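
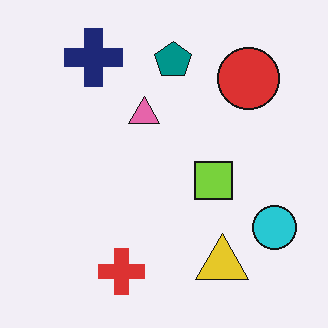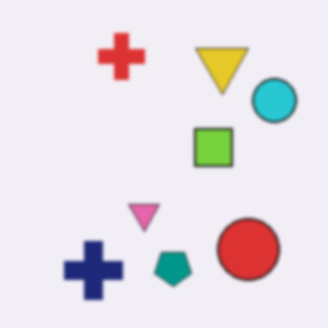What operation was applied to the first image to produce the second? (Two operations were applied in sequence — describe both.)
The second image is the first given a subtle gaussian blur, then flipped vertically (top ↔ bottom).

Shape edges and outlines are uniformly softened across the whole image. The red cross is in the bottom of the first image and the top of the second — shapes on opposite sides of the horizontal midline have swapped in a mirror flip.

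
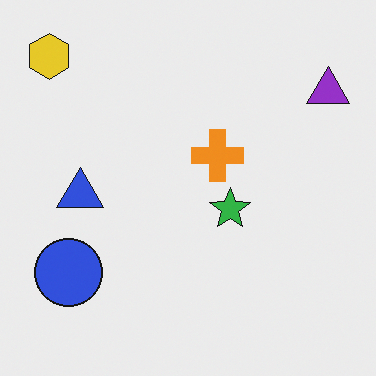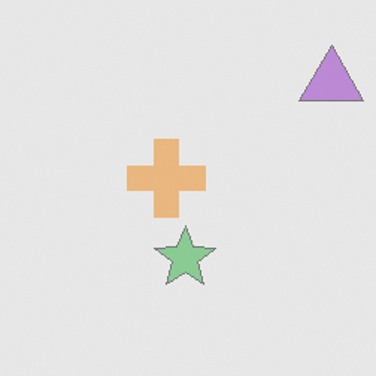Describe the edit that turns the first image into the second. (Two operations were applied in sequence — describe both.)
Washed out (contrast reduced), then cropped slightly and scaled back up.

Tones are pushed toward mid-grey across the whole image — a global contrast change. The visible shapes are larger and the field of view is narrower; shapes near the original edges may be partly or wholly outside the frame — a crop-and-rescale.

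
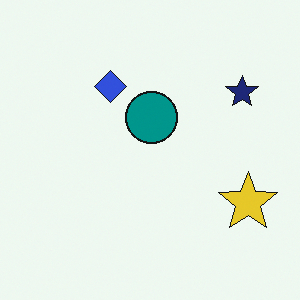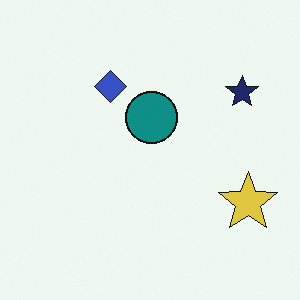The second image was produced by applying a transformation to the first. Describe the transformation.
It was slightly desaturated.

All colors are more muted and greyish — a global saturation change.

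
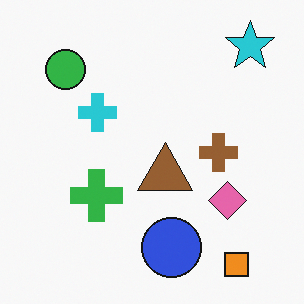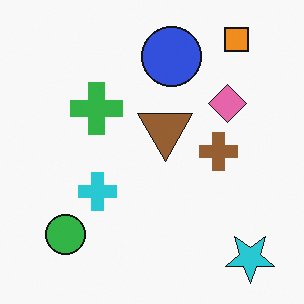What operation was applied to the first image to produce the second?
It was flipped vertically (top ↔ bottom).

The orange square is in the bottom-right of the first image and the top-right of the second — shapes on opposite sides of the horizontal midline have swapped in a mirror flip.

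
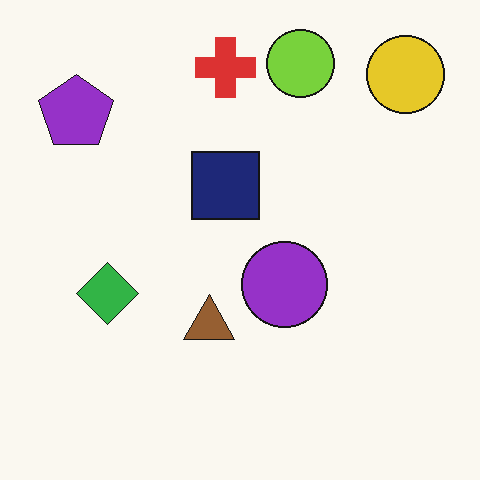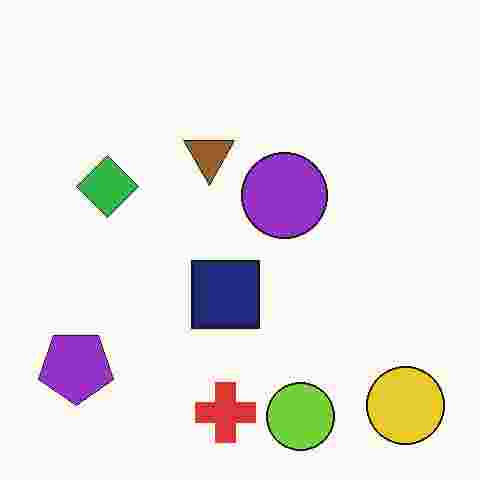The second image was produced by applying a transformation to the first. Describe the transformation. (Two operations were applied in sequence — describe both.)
The second image is the first flipped vertically (top ↔ bottom), then heavily JPEG-compressed with obvious blocking artifacts.

The lime circle is in the top of the first image and the bottom of the second — shapes on opposite sides of the horizontal midline have swapped in a mirror flip. Blocky 8×8 compression artifacts appear around shape edges and the flat background shows ringing — characteristic JPEG degradation.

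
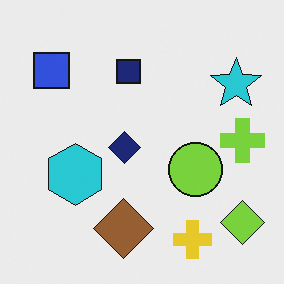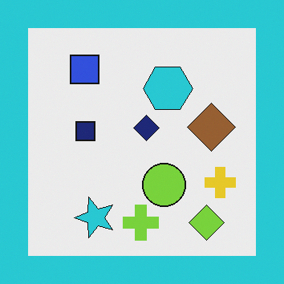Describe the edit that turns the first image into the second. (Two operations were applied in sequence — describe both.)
Transposed (reflected across the top-left ↔ bottom-right diagonal), then framed with a cyan border.

Shapes have swapped their row and column positions — what was in the top-right is now in the bottom-left — a diagonal reflection. A solid cyan frame runs around the edge of the second image, with the content slightly shrunk inside it.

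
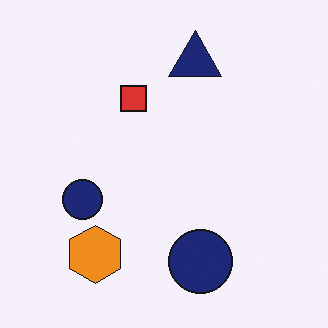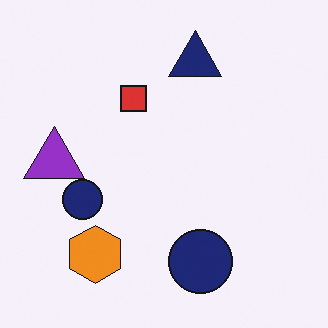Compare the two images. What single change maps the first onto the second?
The second image is the first overlaid with an additional purple triangle.

A purple triangle appears in the second image that is absent from the first.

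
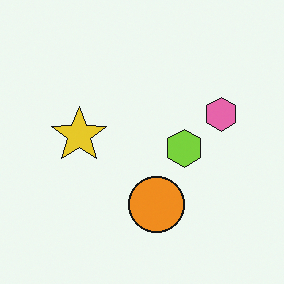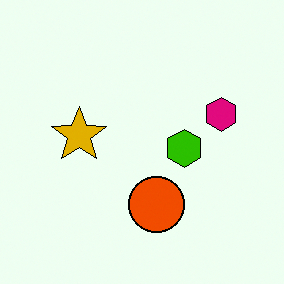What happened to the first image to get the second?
The image was boosted in contrast.

Tones are pushed away from mid-grey across the whole image — a global contrast change.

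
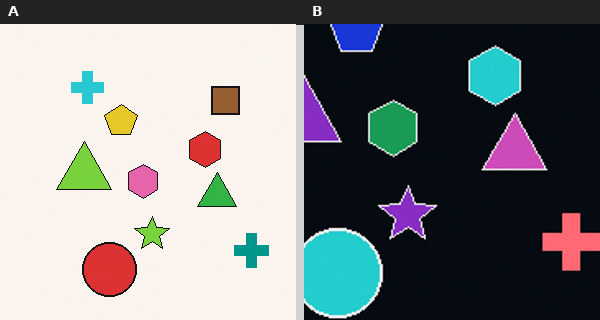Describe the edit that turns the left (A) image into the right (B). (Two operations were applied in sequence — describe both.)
The right (B) image is the left (A) cropped tightly and scaled back up, then color-inverted (negative).

The visible shapes are larger and the field of view is narrower; shapes near the original edges may be partly or wholly outside the frame — a crop-and-rescale. The light background has become dark and every shape's color is its complement — a photographic negative.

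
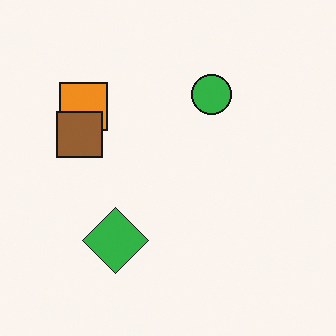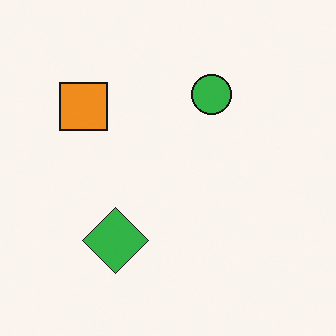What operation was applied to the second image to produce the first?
The image was overlaid with an additional brown square.

A brown square appears in the first image that is absent from the second.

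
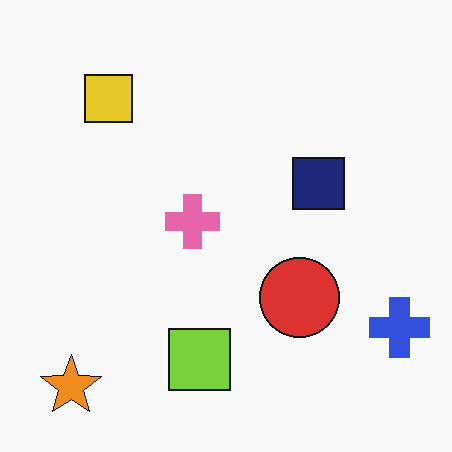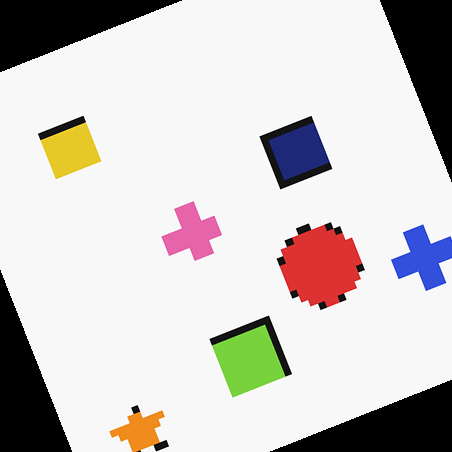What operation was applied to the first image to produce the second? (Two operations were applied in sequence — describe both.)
It was pixelated into visible square blocks, then rotated counter-clockwise by a clearly visible amount.

Shapes are reduced to large square blocks; fine edges and outlines are lost — a downscale-then-upscale (mosaic) effect. Every shape is tilted by the same angle and the image corners show triangular fill wedges — a whole-image rotation by a non-right angle.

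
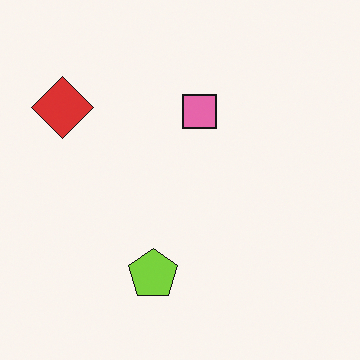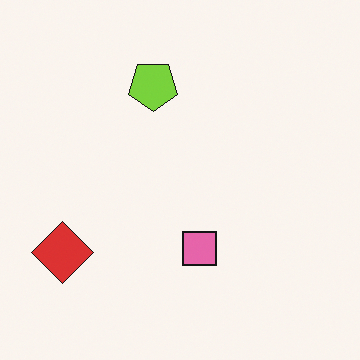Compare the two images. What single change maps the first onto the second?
The transformation is: flipped vertically (top ↔ bottom).

The lime pentagon is in the bottom of the first image and the top of the second — shapes on opposite sides of the horizontal midline have swapped in a mirror flip.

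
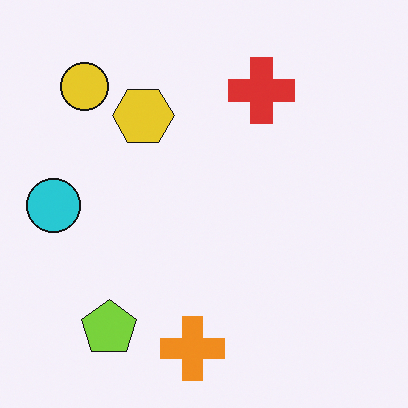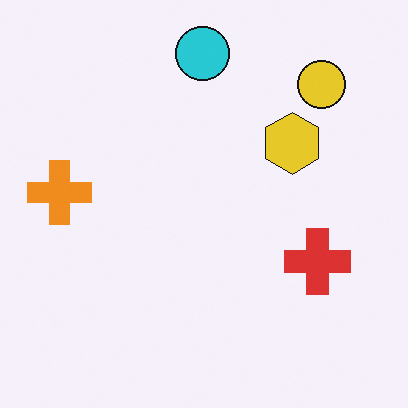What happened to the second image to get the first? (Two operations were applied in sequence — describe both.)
The transformation is: rotated 90° counter-clockwise, then overlaid with an additional lime pentagon.

The yellow circle sits in the top-right of the second image and the top-left of the first — consistent with a whole-image 90° counter-clockwise rotation. A lime pentagon appears in the first image that is absent from the second.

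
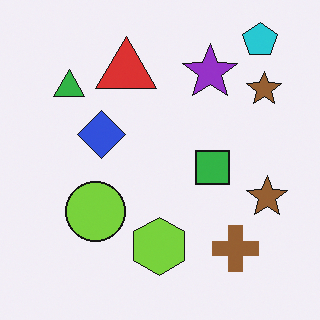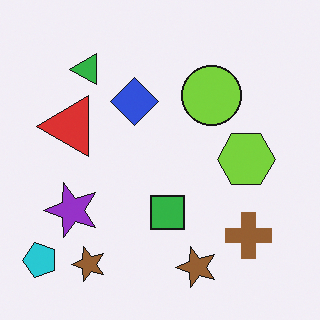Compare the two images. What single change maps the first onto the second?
The second image is the first transposed (reflected across the top-left ↔ bottom-right diagonal).

Shapes have swapped their row and column positions — what was in the top-right is now in the bottom-left — a diagonal reflection.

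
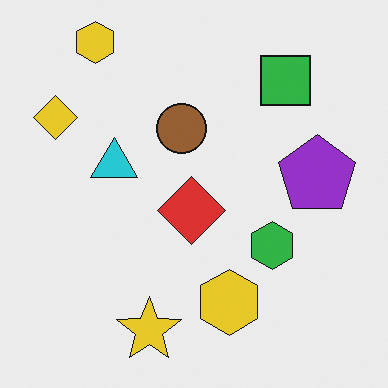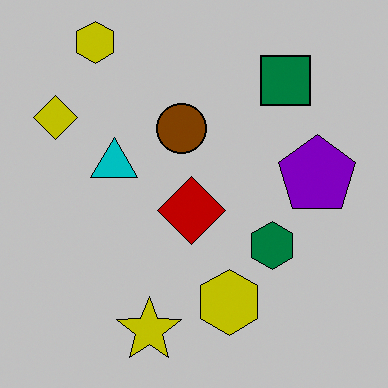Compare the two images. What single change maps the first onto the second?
This is the original image heavily posterized to just a handful of flat colors.

Each flat color has snapped to a coarser quantized level — most visibly, the near-white background has dropped to a flat grey.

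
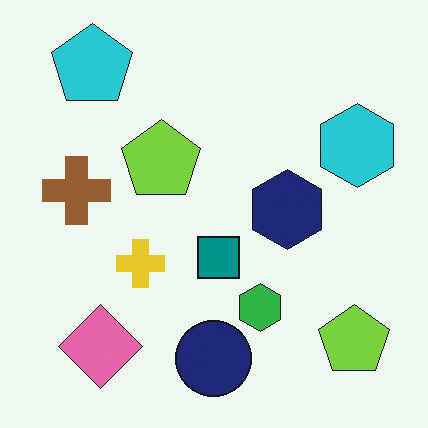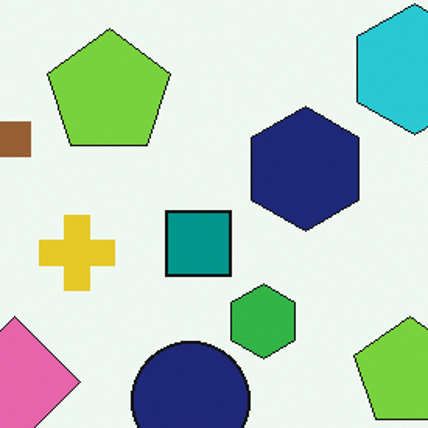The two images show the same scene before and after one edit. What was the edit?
This is the original image cropped slightly and scaled back up.

The visible shapes are larger and the field of view is narrower; shapes near the original edges may be partly or wholly outside the frame — a crop-and-rescale.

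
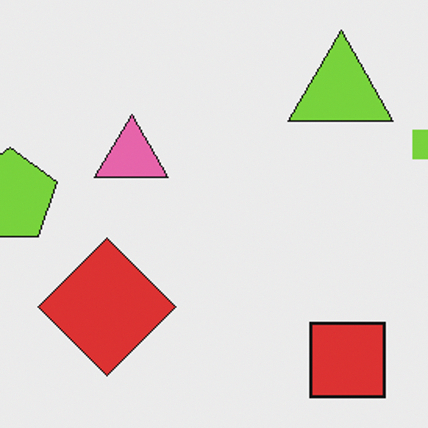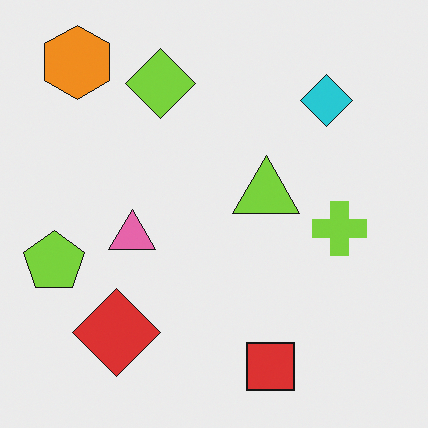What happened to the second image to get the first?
The image was cropped to a modestly smaller region and rescaled.

The visible shapes are larger and the field of view is narrower; shapes near the original edges may be partly or wholly outside the frame — a crop-and-rescale.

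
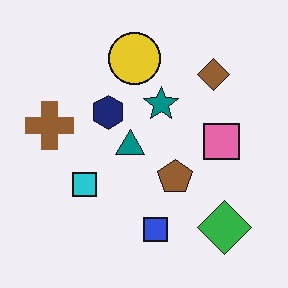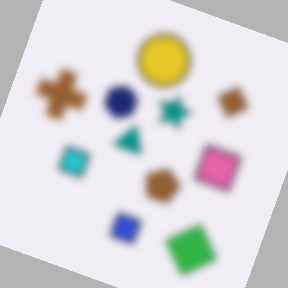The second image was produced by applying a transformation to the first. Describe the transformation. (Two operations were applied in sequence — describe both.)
The second image is the first moderately blurred, then rotated clockwise by a moderate amount.

Shape edges and outlines are uniformly softened across the whole image. Every shape is tilted by the same angle and the image corners show triangular fill wedges — a whole-image rotation by a non-right angle.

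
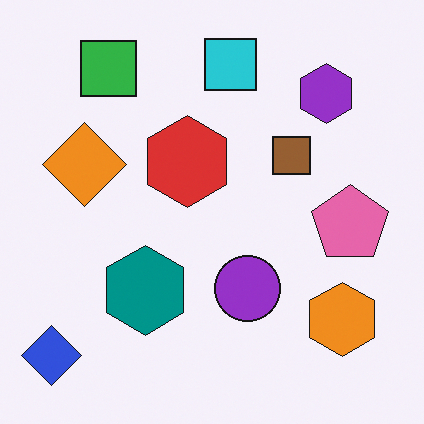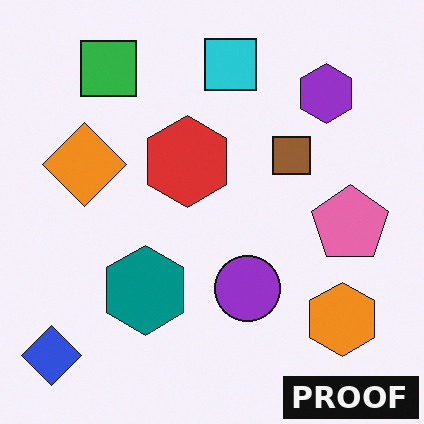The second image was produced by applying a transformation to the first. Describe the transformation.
The second image is the first watermarked with the text "PROOF" in the lower-right corner.

A dark label reading "PROOF" appears in the lower-right corner.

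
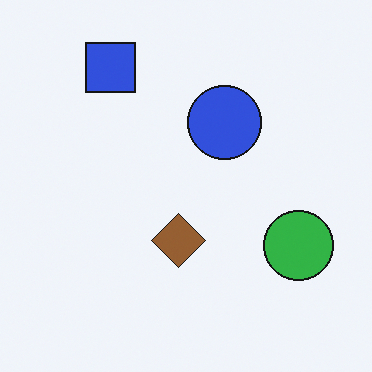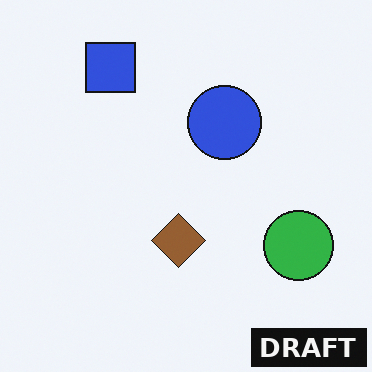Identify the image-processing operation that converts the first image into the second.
The second image is the first watermarked with the text "DRAFT" in the lower-right corner.

A dark label reading "DRAFT" appears in the lower-right corner.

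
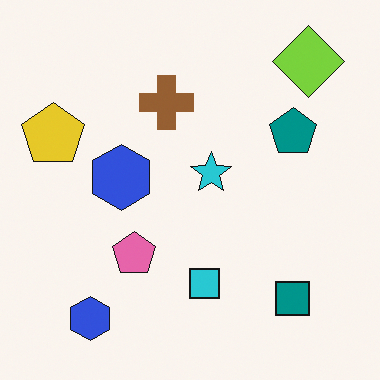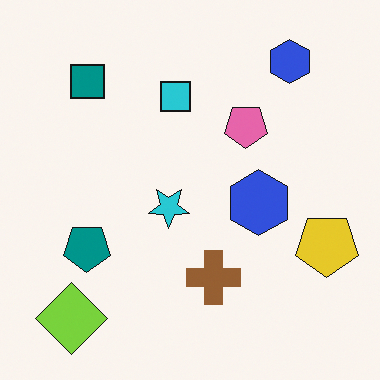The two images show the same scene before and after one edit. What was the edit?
The second image is the first rotated 180°.

The lime diamond sits in the top-right of the first image and the bottom-left of the second — consistent with a whole-image 180° rotation.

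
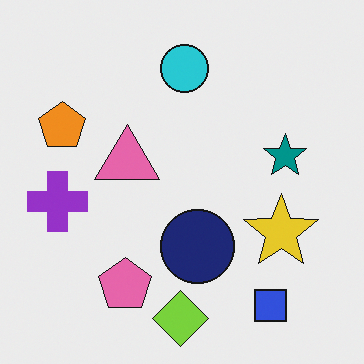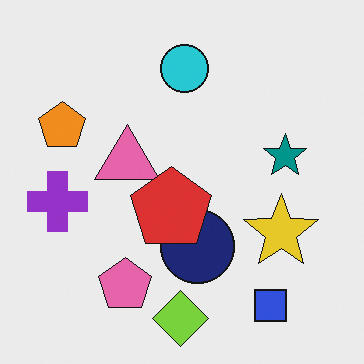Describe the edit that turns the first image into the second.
It was overlaid with an additional red pentagon.

A red pentagon appears in the second image that is absent from the first.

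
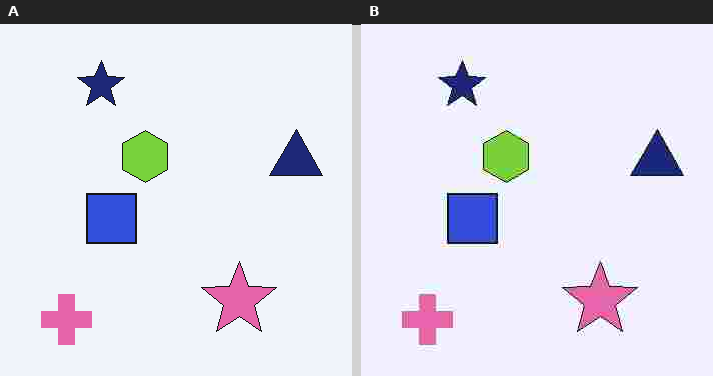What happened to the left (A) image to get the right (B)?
Degraded with heavy JPEG compression.

Blocky 8×8 compression artifacts appear around shape edges and the flat background shows ringing — characteristic JPEG degradation.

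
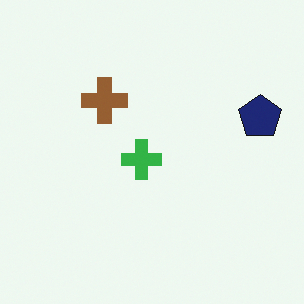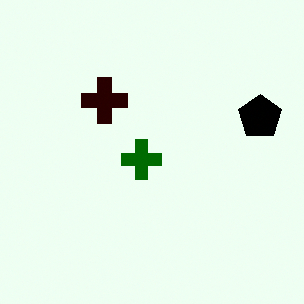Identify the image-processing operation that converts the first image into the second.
Given much higher contrast.

Tones are pushed away from mid-grey across the whole image — a global contrast change.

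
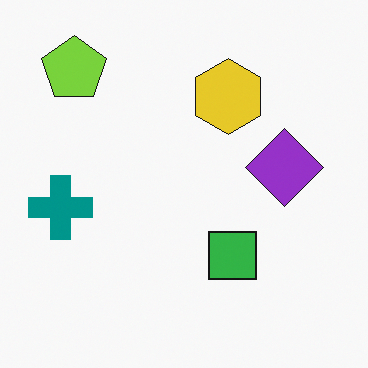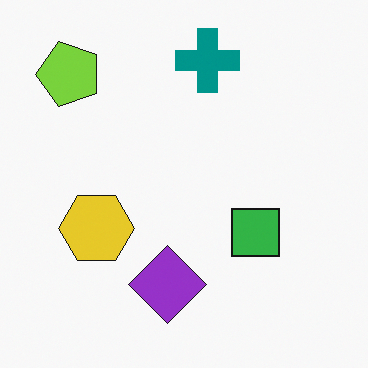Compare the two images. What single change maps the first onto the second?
The second image is the first transposed (reflected across the top-left ↔ bottom-right diagonal).

Shapes have swapped their row and column positions — what was in the top-right is now in the bottom-left — a diagonal reflection.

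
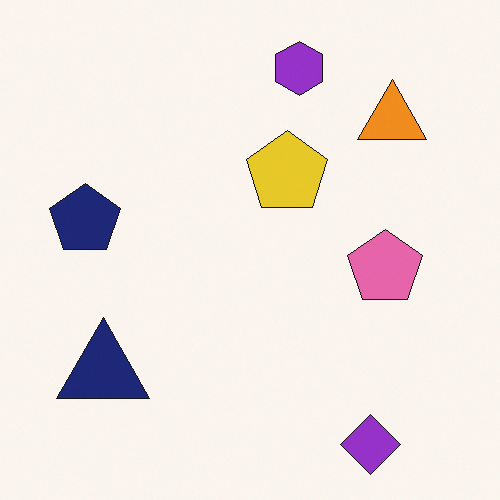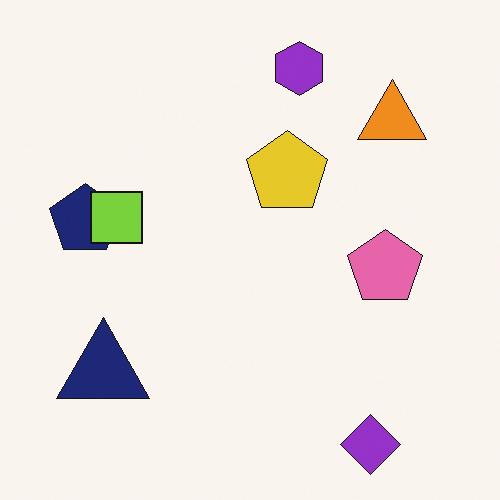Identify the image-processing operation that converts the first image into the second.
The transformation is: overlaid with an additional lime square.

A lime square appears in the second image that is absent from the first.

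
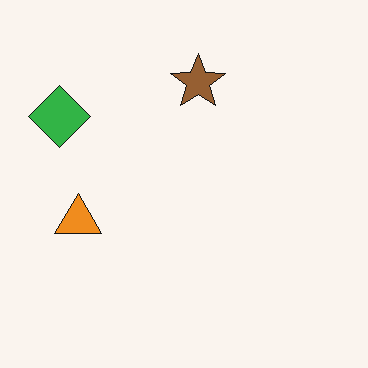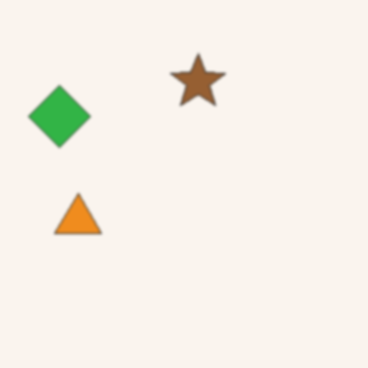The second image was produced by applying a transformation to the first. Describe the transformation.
The image was lightly blurred.

Shape edges and outlines are uniformly softened across the whole image.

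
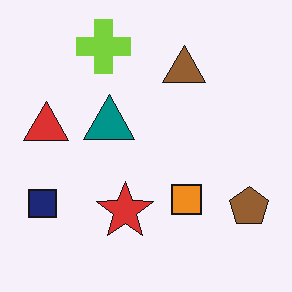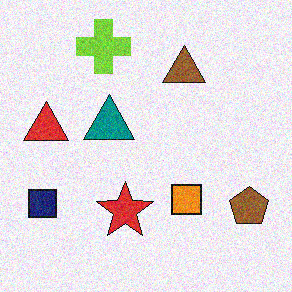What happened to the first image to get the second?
Degraded with moderate additive noise.

Random speckle covers the whole image, including the flat background.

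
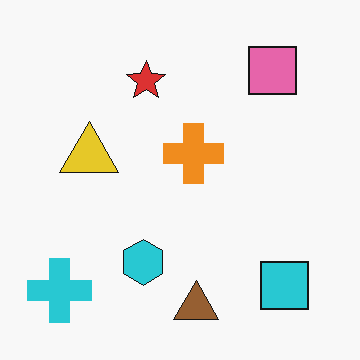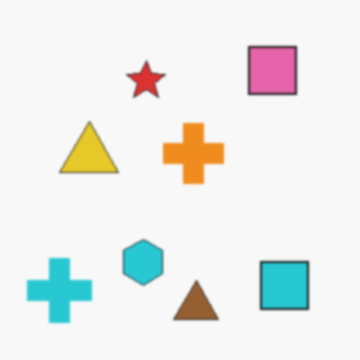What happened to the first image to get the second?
Given a subtle gaussian blur.

Shape edges and outlines are uniformly softened across the whole image.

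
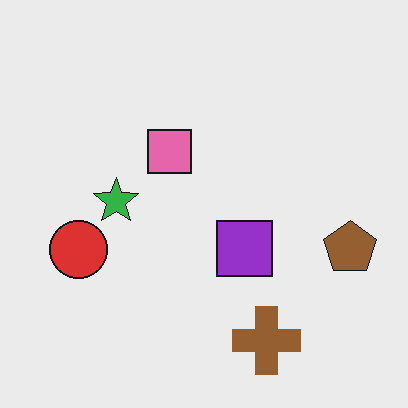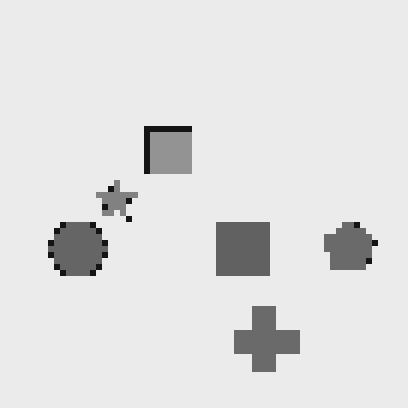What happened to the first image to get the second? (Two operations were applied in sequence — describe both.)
The image was pixelated into visible square blocks, then converted to grayscale.

Shapes are reduced to large square blocks; fine edges and outlines are lost — a downscale-then-upscale (mosaic) effect. All color is removed — every shape is now a shade of grey.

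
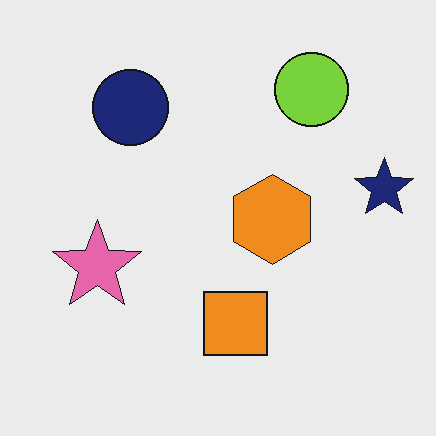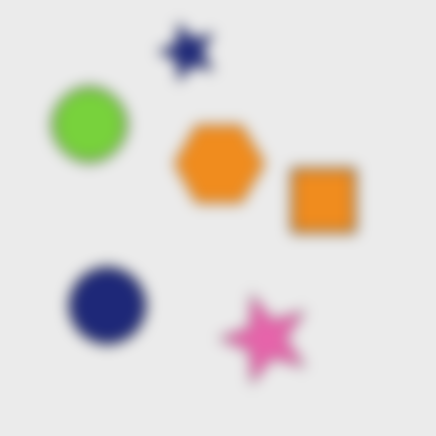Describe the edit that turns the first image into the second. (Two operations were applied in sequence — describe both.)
The image was heavily blurred, then rotated 90° counter-clockwise.

Shape edges and outlines are uniformly softened across the whole image. The navy star sits in the right of the first image and the top of the second — consistent with a whole-image 90° counter-clockwise rotation.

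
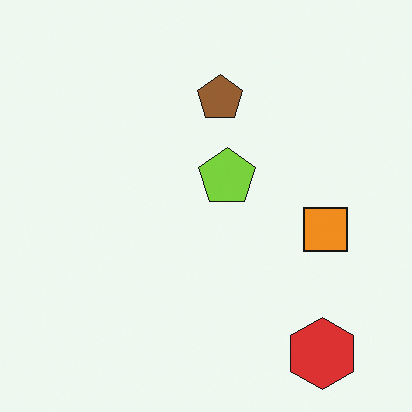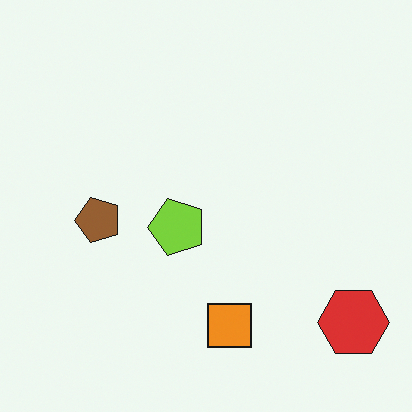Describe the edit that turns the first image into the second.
The second image is the first transposed (reflected across the top-left ↔ bottom-right diagonal).

Shapes have swapped their row and column positions — what was in the top-right is now in the bottom-left — a diagonal reflection.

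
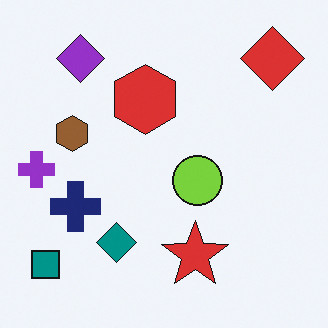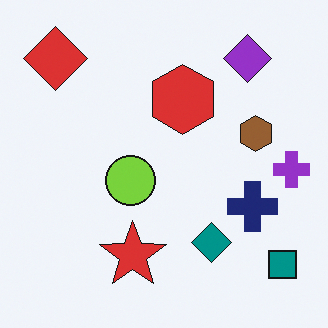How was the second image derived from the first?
The image was flipped horizontally (left ↔ right).

The purple cross is in the left of the first image and the right of the second — shapes on opposite sides of the vertical midline have swapped in a mirror flip.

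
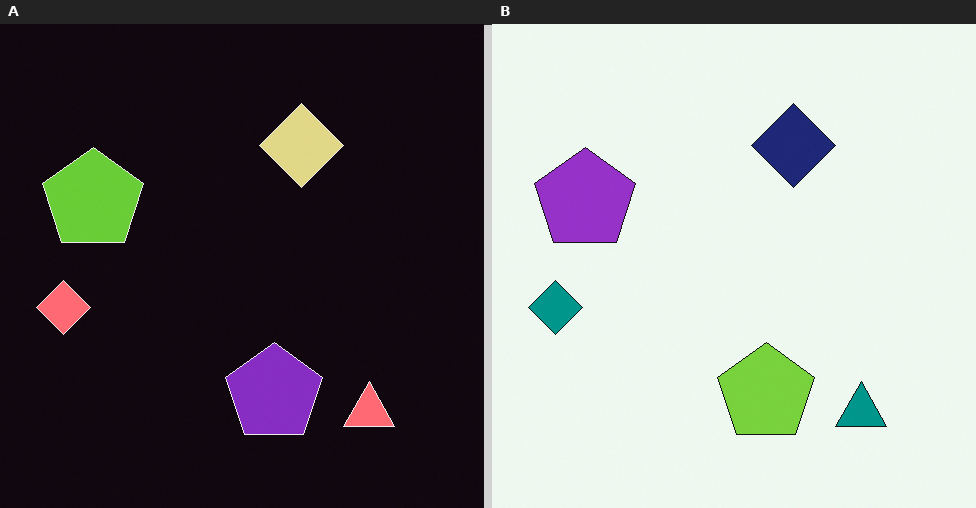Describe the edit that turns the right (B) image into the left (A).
The transformation is: color-inverted (negative).

The light background has become dark and every shape's color is its complement — a photographic negative.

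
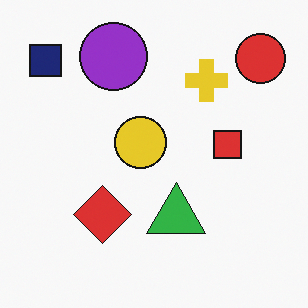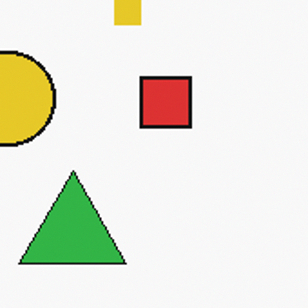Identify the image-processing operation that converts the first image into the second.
This is the original image cropped to a noticeably smaller region and rescaled.

The visible shapes are larger and the field of view is narrower; shapes near the original edges may be partly or wholly outside the frame — a crop-and-rescale.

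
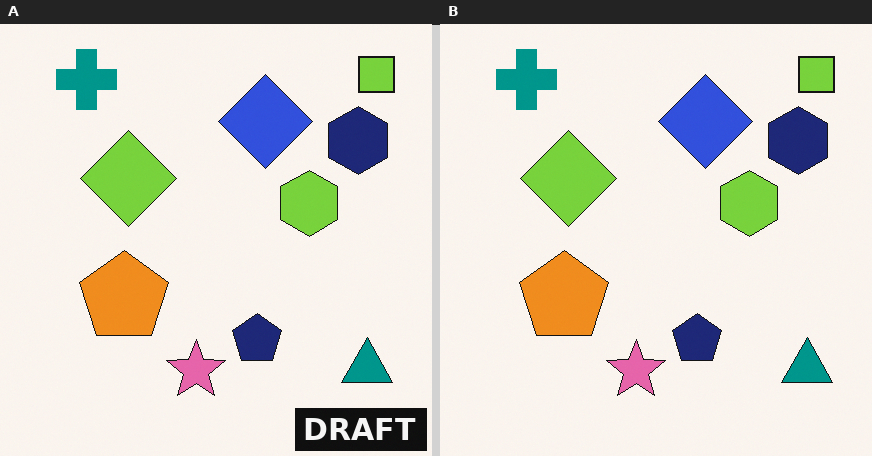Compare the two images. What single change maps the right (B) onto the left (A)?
The left (A) image is the right (B) watermarked with the text "DRAFT" in the lower-right corner.

A dark label reading "DRAFT" appears in the lower-right corner.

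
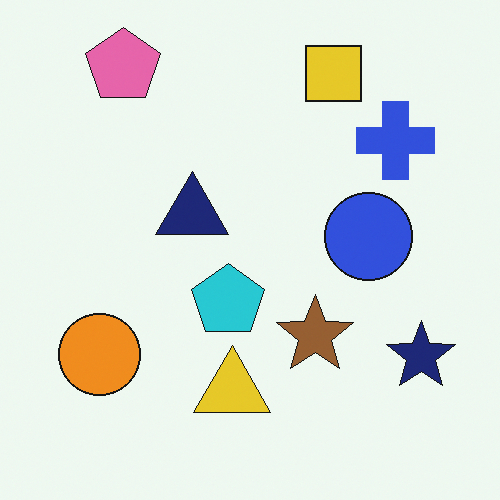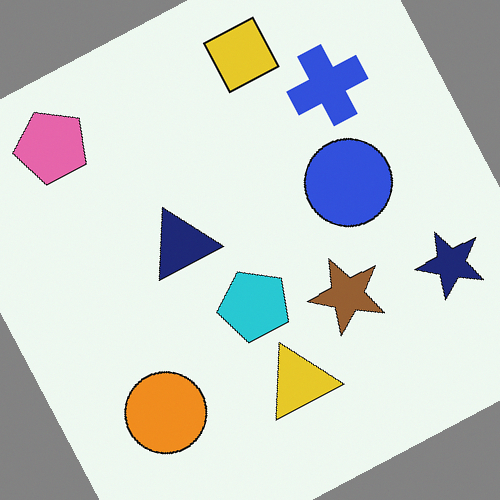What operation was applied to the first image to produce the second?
The image was rotated counter-clockwise by a clearly visible amount.

Every shape is tilted by the same angle and the image corners show triangular fill wedges — a whole-image rotation by a non-right angle.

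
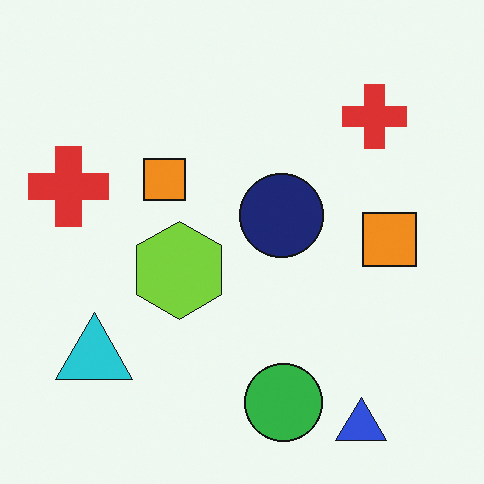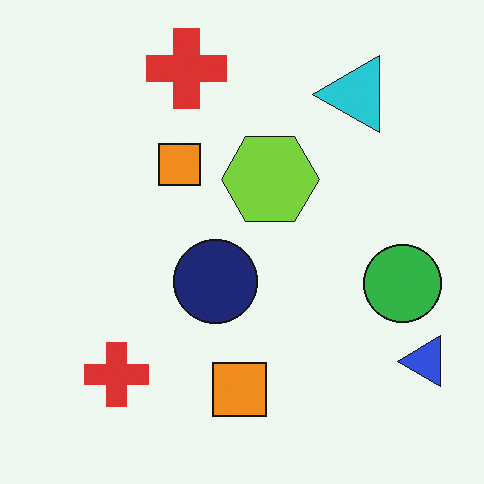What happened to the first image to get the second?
The second image is the first transposed (reflected across the top-left ↔ bottom-right diagonal).

Shapes have swapped their row and column positions — what was in the top-right is now in the bottom-left — a diagonal reflection.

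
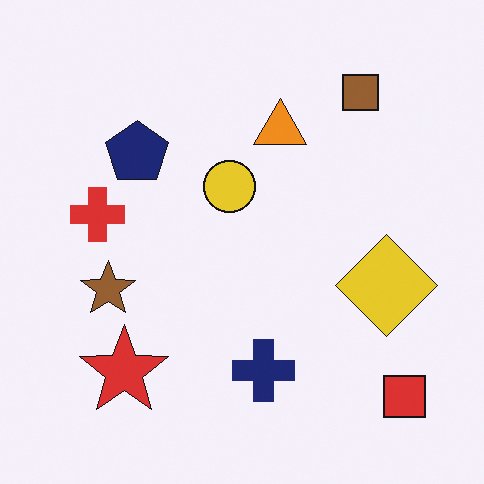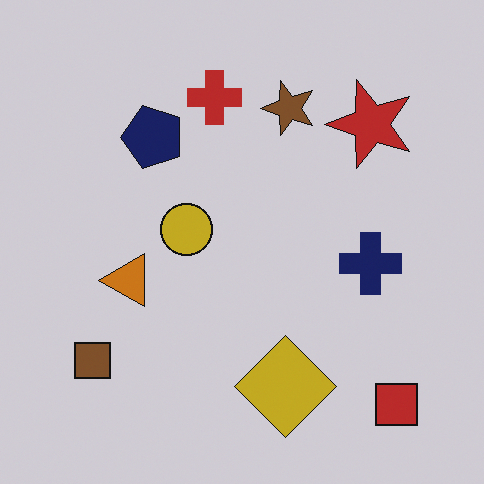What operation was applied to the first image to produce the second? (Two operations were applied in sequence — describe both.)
The image was transposed (reflected across the top-left ↔ bottom-right diagonal), then slightly darkened.

Shapes have swapped their row and column positions — what was in the top-right is now in the bottom-left — a diagonal reflection. Every pixel — background and shapes alike — is uniformly darkened.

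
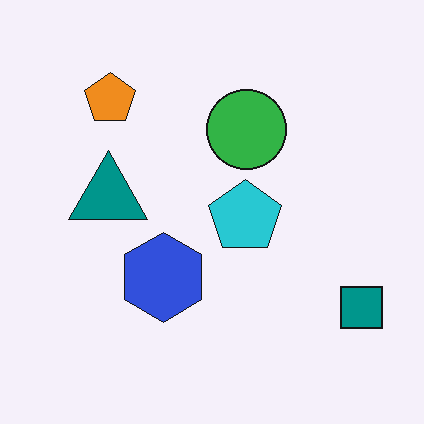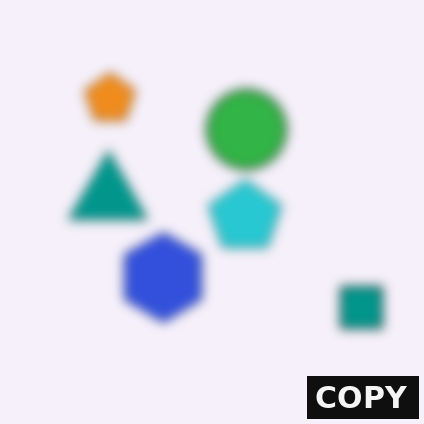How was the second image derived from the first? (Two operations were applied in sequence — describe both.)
Heavily blurred, then watermarked with the text "COPY" in the lower-right corner.

Shape edges and outlines are uniformly softened across the whole image. A dark label reading "COPY" appears in the lower-right corner.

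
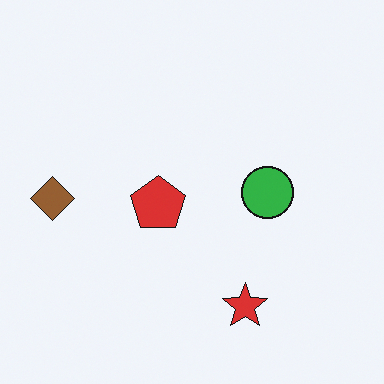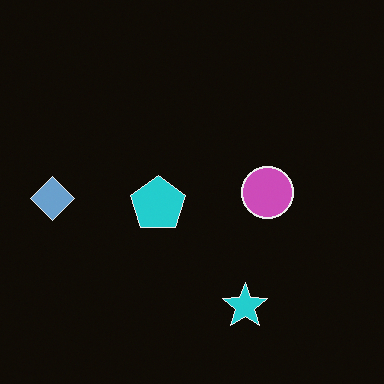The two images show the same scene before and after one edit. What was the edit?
This is the original image color-inverted (negative).

The light background has become dark and every shape's color is its complement — a photographic negative.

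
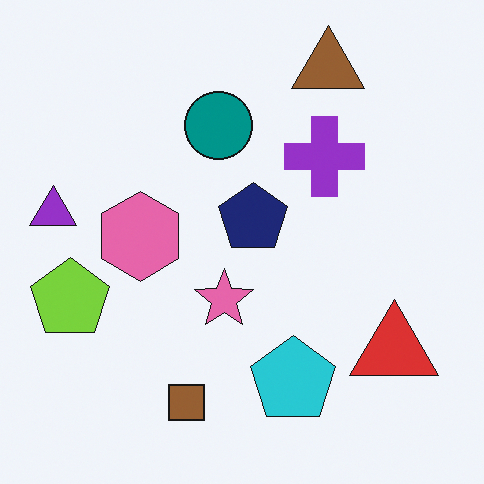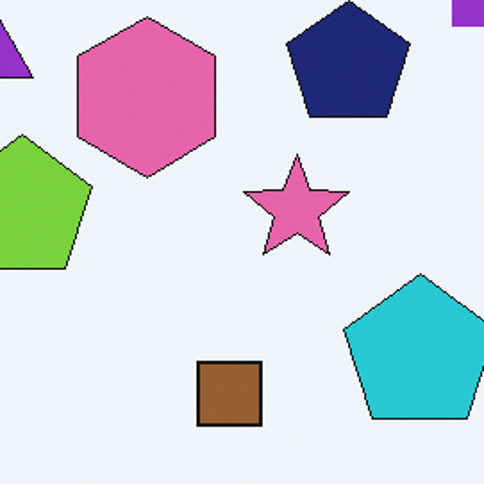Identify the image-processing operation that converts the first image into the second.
Cropped tightly and scaled back up.

The visible shapes are larger and the field of view is narrower; shapes near the original edges may be partly or wholly outside the frame — a crop-and-rescale.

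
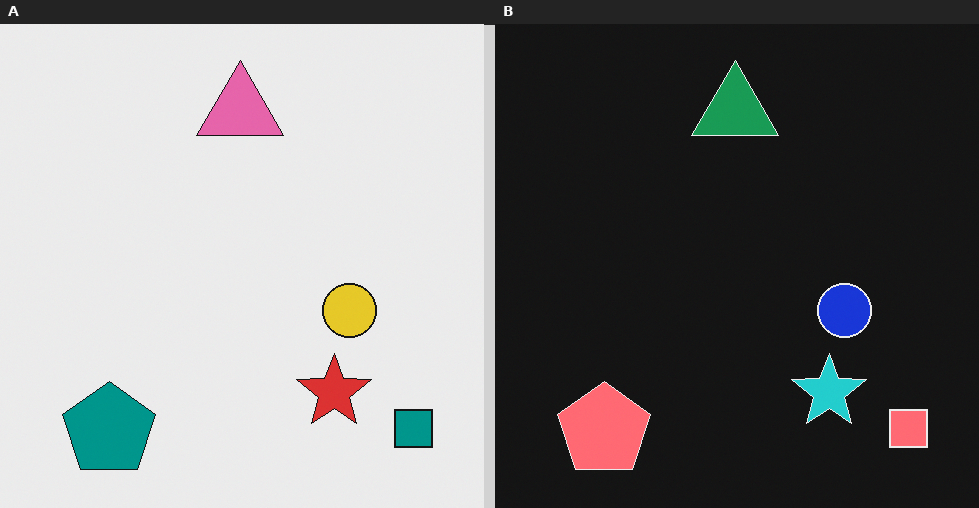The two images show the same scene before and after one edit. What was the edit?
Color-inverted (negative).

The light background has become dark and every shape's color is its complement — a photographic negative.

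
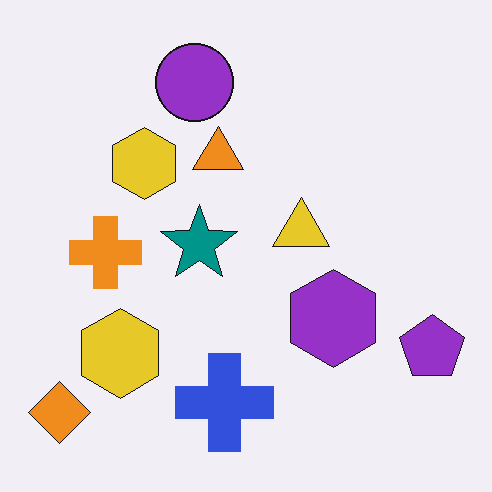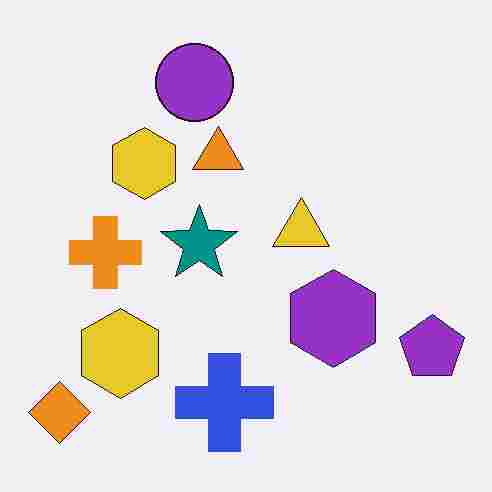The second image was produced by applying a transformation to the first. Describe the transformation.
The image was heavily JPEG-compressed with obvious blocking artifacts.

Blocky 8×8 compression artifacts appear around shape edges and the flat background shows ringing — characteristic JPEG degradation.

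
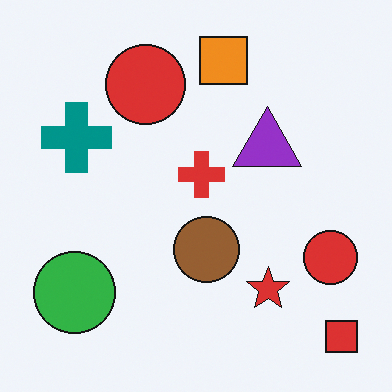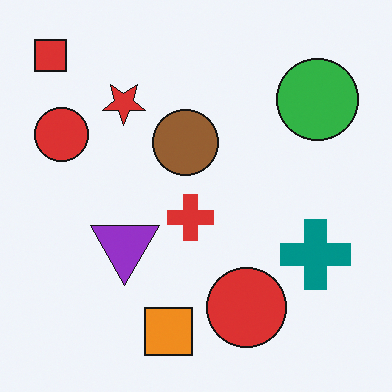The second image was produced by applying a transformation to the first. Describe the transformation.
Rotated 180°.

The red square sits in the bottom-right of the first image and the top-left of the second — consistent with a whole-image 180° rotation.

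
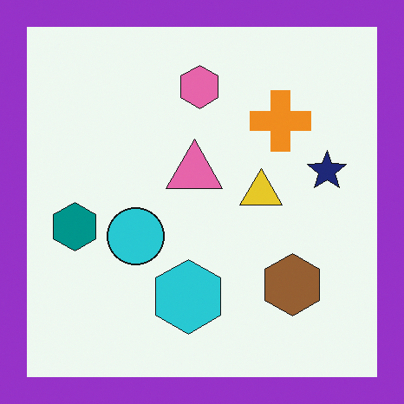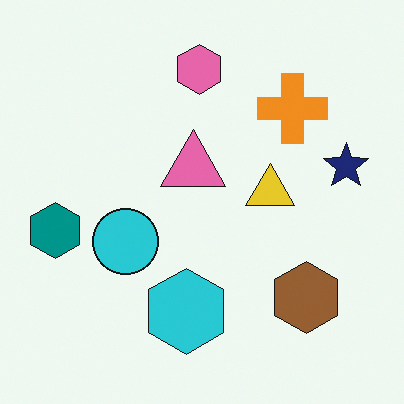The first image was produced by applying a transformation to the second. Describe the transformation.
Framed with a purple border.

A solid purple frame runs around the edge of the first image, with the content slightly shrunk inside it.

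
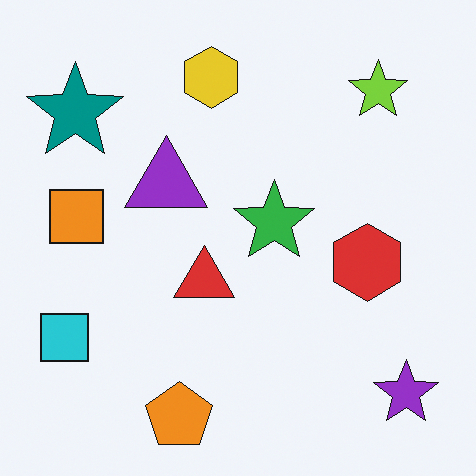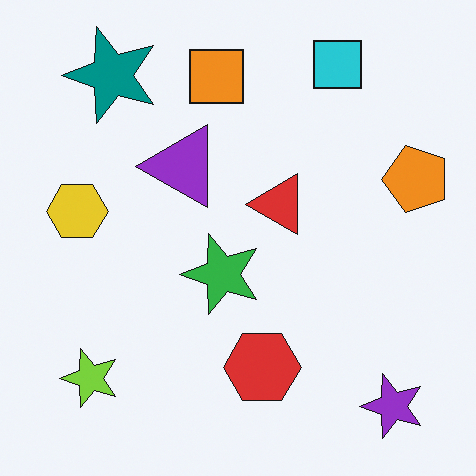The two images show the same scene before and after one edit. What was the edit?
It was transposed (reflected across the top-left ↔ bottom-right diagonal).

Shapes have swapped their row and column positions — what was in the top-right is now in the bottom-left — a diagonal reflection.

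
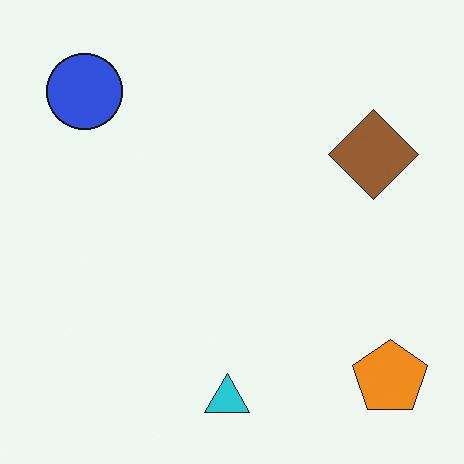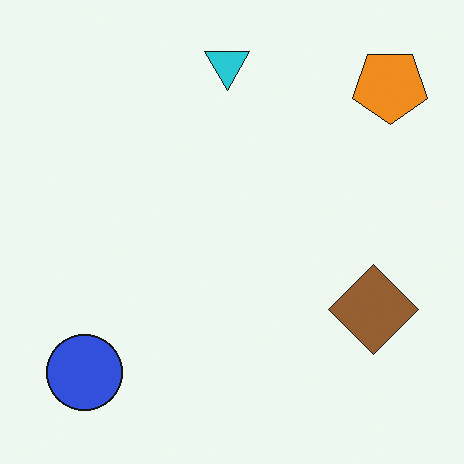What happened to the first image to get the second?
Flipped vertically (top ↔ bottom).

The cyan triangle is in the bottom of the first image and the top of the second — shapes on opposite sides of the horizontal midline have swapped in a mirror flip.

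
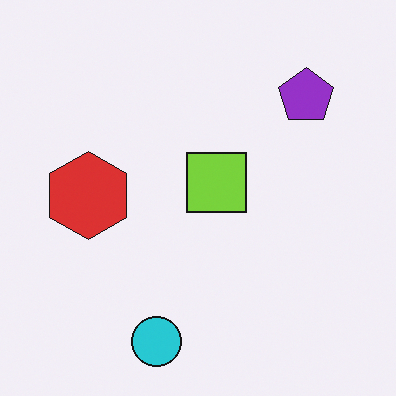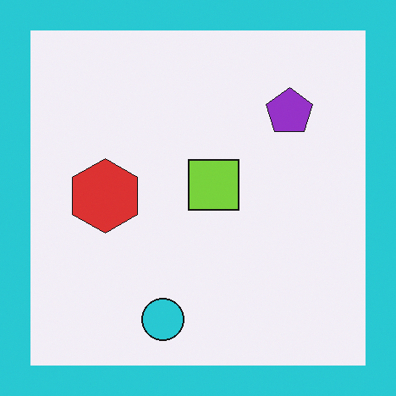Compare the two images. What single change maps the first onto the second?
It was framed with a cyan border.

A solid cyan frame runs around the edge of the second image, with the content slightly shrunk inside it.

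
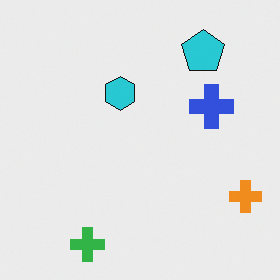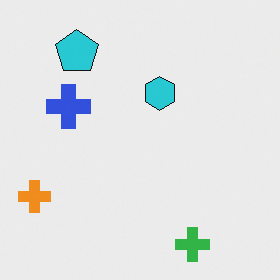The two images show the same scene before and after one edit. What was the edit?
This is the original image flipped horizontally (left ↔ right).

The orange cross is in the bottom-right of the first image and the bottom-left of the second — shapes on opposite sides of the vertical midline have swapped in a mirror flip.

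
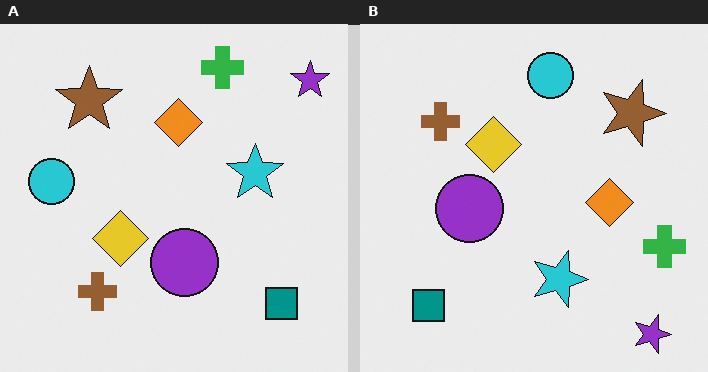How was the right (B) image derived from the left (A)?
The transformation is: rotated 90° clockwise.

The purple star sits in the top-right of the left (A) image and the bottom-right of the right (B) — consistent with a whole-image 90° clockwise rotation.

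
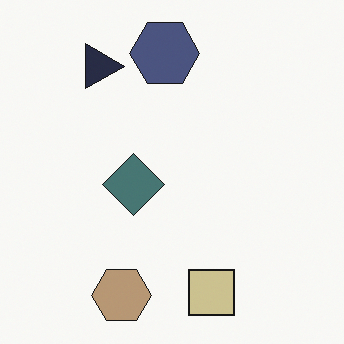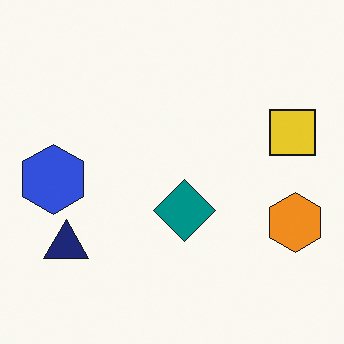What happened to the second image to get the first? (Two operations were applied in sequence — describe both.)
This is the original image rotated 90° clockwise, then heavily desaturated.

The orange hexagon sits in the right of the second image and the bottom of the first — consistent with a whole-image 90° clockwise rotation. All colors are more muted and greyish — a global saturation change.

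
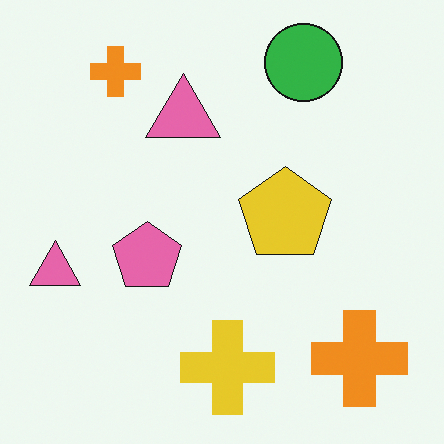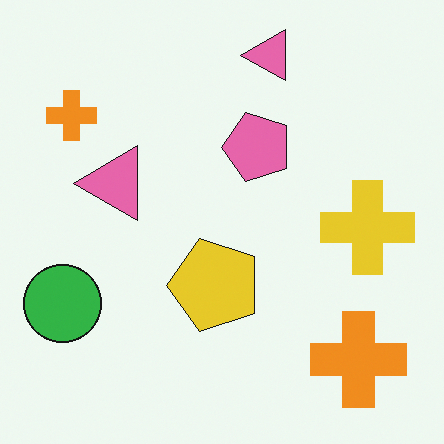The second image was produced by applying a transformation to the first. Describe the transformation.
It was transposed (reflected across the top-left ↔ bottom-right diagonal).

Shapes have swapped their row and column positions — what was in the top-right is now in the bottom-left — a diagonal reflection.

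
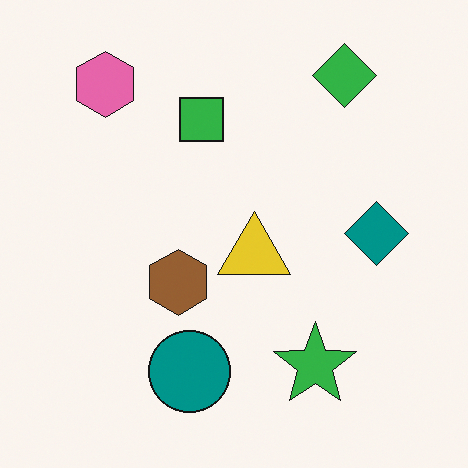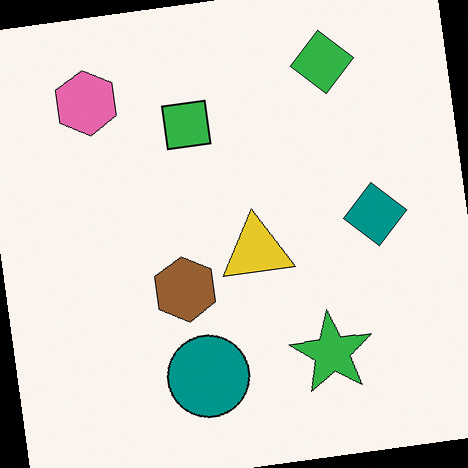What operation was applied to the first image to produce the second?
The image was rotated counter-clockwise by a few degrees.

Every shape is tilted by the same angle and the image corners show triangular fill wedges — a whole-image rotation by a non-right angle.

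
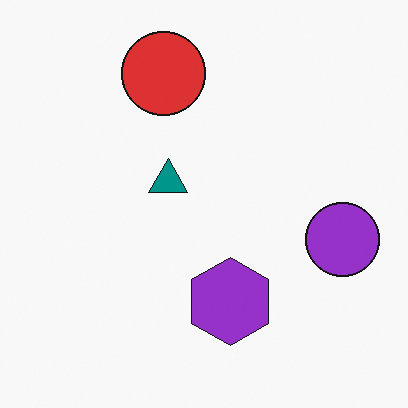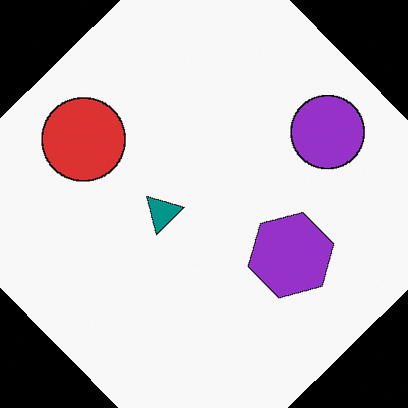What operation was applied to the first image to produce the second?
The transformation is: rotated counter-clockwise by a large amount — several tens of degrees.

Every shape is tilted by the same angle and the image corners show triangular fill wedges — a whole-image rotation by a non-right angle.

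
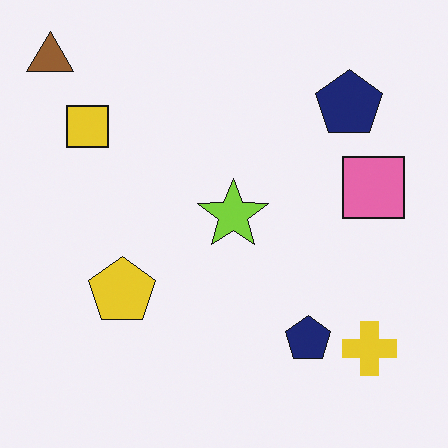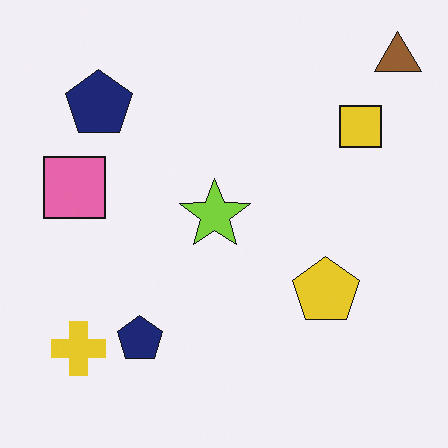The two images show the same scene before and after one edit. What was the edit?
This is the original image flipped horizontally (left ↔ right).

The brown triangle is in the top-left of the first image and the top-right of the second — shapes on opposite sides of the vertical midline have swapped in a mirror flip.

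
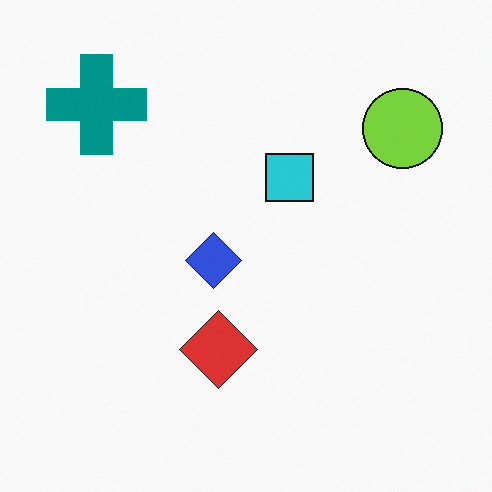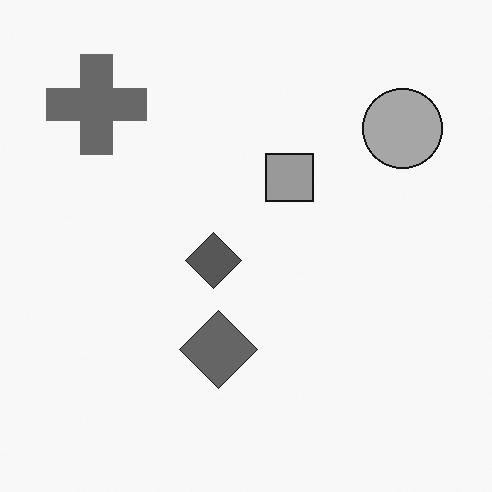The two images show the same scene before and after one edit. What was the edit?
Converted to grayscale.

All color is removed — every shape is now a shade of grey.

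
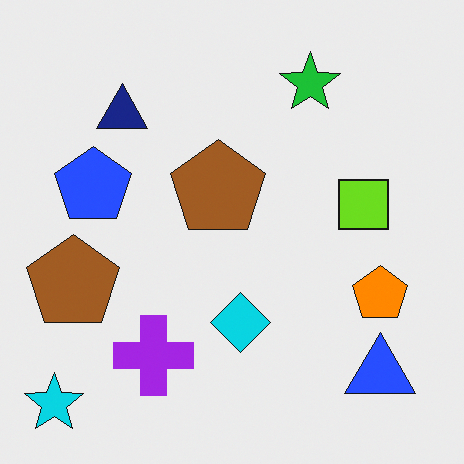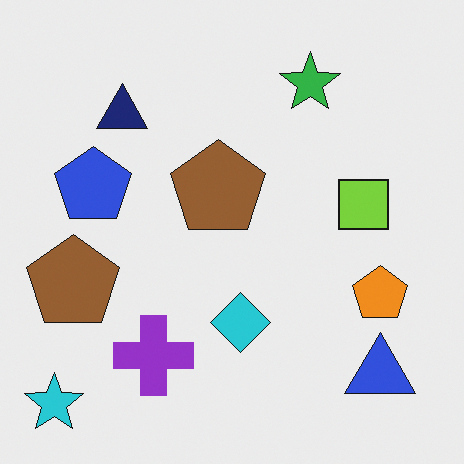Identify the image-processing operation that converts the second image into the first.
It was slightly oversaturated.

All colors are more vivid — a global saturation change.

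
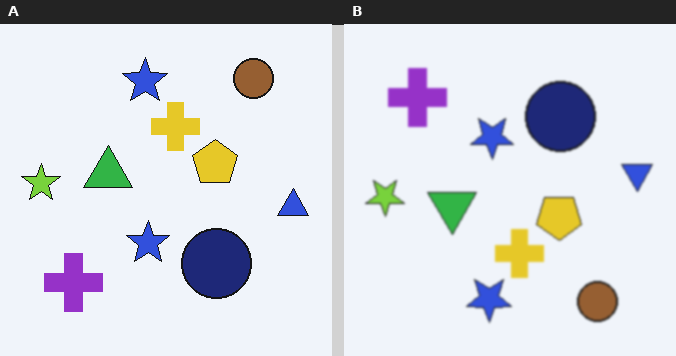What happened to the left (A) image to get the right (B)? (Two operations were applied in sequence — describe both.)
Slightly softened, then flipped vertically (top ↔ bottom).

Shape edges and outlines are uniformly softened across the whole image. The brown circle is in the top-right of the left (A) image and the bottom-right of the right (B) — shapes on opposite sides of the horizontal midline have swapped in a mirror flip.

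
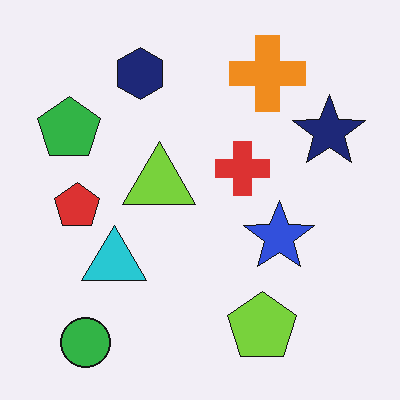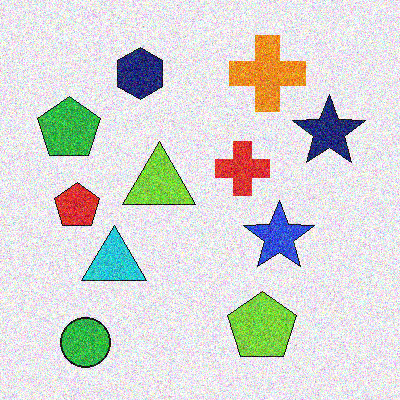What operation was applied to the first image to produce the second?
The image was degraded with a thick layer of grain.

Random speckle covers the whole image, including the flat background.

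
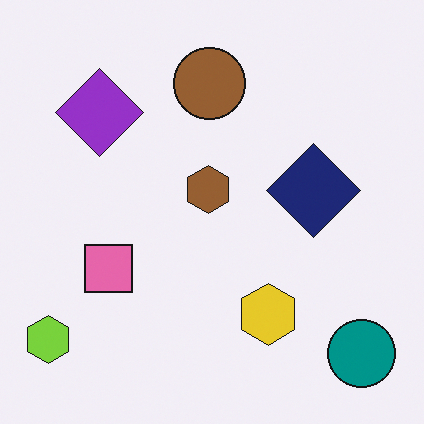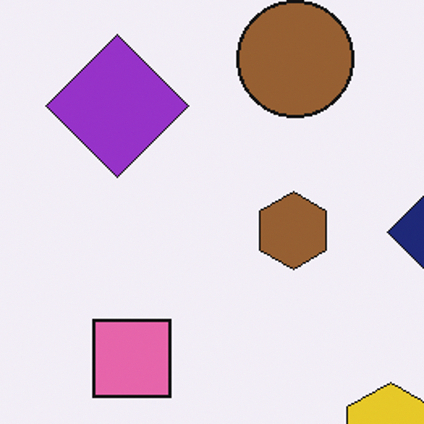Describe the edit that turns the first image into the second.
The image was cropped to a modestly smaller region and rescaled.

The visible shapes are larger and the field of view is narrower; shapes near the original edges may be partly or wholly outside the frame — a crop-and-rescale.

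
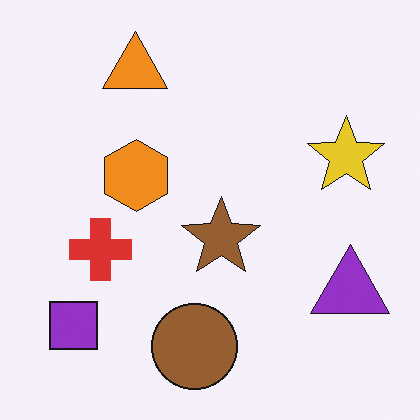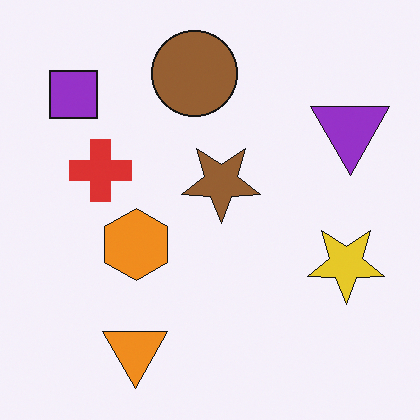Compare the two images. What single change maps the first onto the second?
The image was flipped vertically (top ↔ bottom).

The orange triangle is in the top-left of the first image and the bottom-left of the second — shapes on opposite sides of the horizontal midline have swapped in a mirror flip.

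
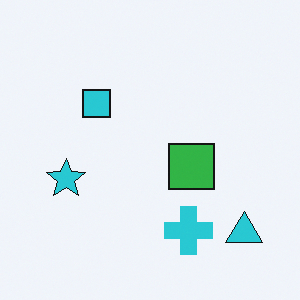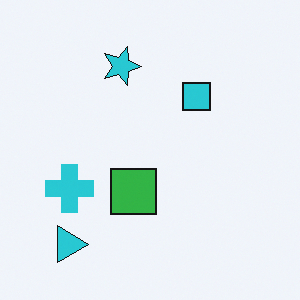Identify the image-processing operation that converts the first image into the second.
This is the original image rotated 90° clockwise.

The cyan triangle sits in the bottom-right of the first image and the bottom-left of the second — consistent with a whole-image 90° clockwise rotation.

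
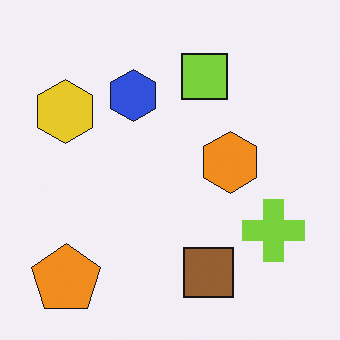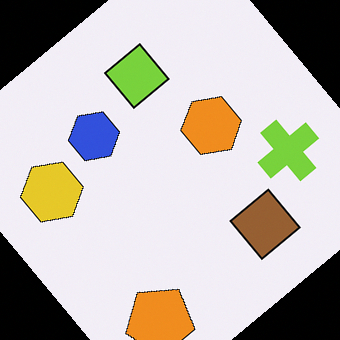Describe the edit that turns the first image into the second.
The second image is the first rotated counter-clockwise by a large amount — several tens of degrees.

Every shape is tilted by the same angle and the image corners show triangular fill wedges — a whole-image rotation by a non-right angle.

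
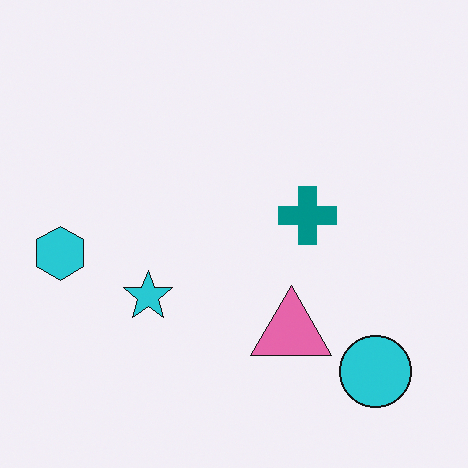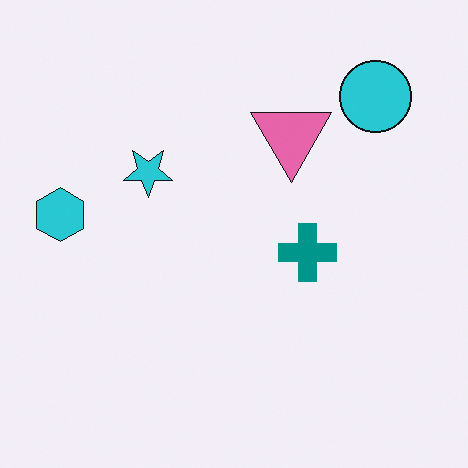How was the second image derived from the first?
The second image is the first flipped vertically (top ↔ bottom).

The cyan circle is in the bottom-right of the first image and the top-right of the second — shapes on opposite sides of the horizontal midline have swapped in a mirror flip.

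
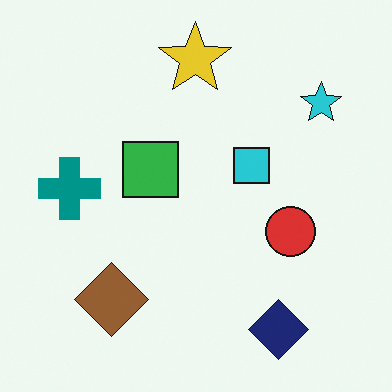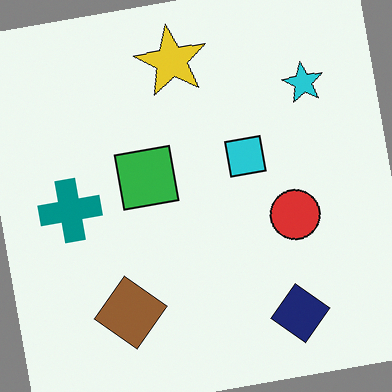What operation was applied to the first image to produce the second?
This is the original image rotated counter-clockwise by a small amount.

Every shape is tilted by the same angle and the image corners show triangular fill wedges — a whole-image rotation by a non-right angle.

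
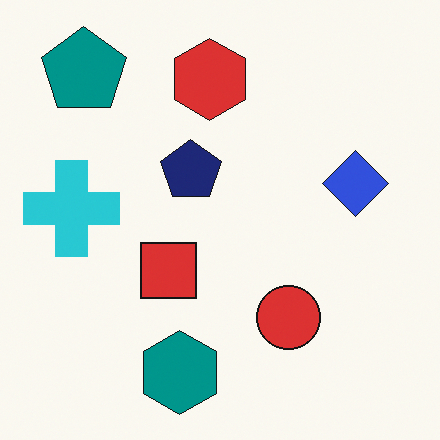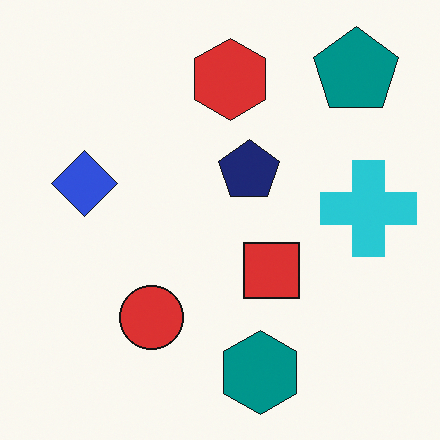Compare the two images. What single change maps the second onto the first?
The transformation is: flipped horizontally (left ↔ right).

The cyan cross is in the right of the second image and the left of the first — shapes on opposite sides of the vertical midline have swapped in a mirror flip.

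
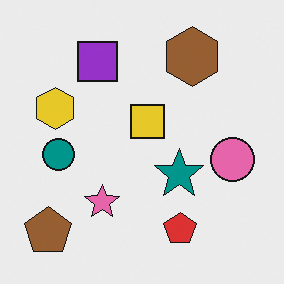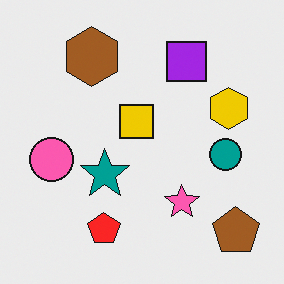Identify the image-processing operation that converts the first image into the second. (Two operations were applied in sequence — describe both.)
It was slightly oversaturated, then flipped horizontally (left ↔ right).

All colors are more vivid — a global saturation change. The brown pentagon is in the bottom-left of the first image and the bottom-right of the second — shapes on opposite sides of the vertical midline have swapped in a mirror flip.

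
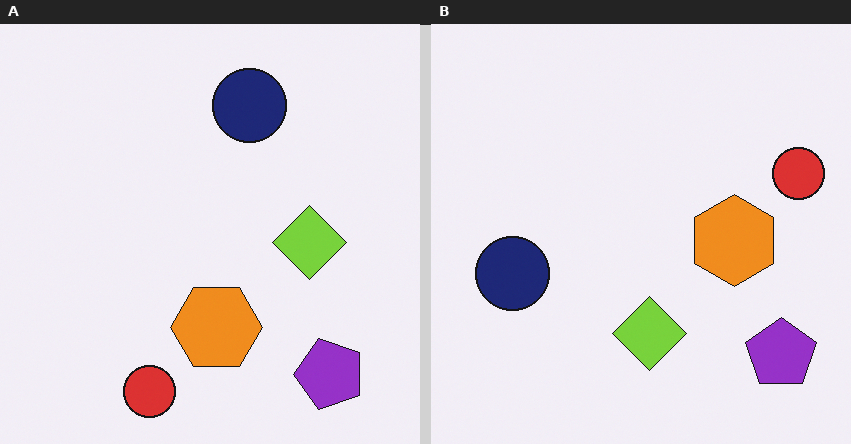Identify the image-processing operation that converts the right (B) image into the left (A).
It was transposed (reflected across the top-left ↔ bottom-right diagonal).

Shapes have swapped their row and column positions — what was in the top-right is now in the bottom-left — a diagonal reflection.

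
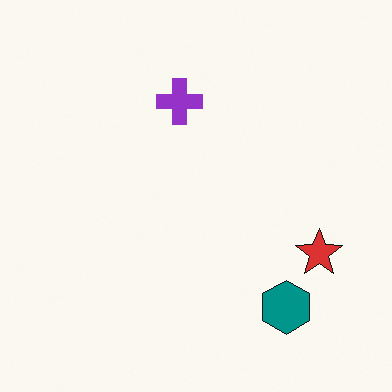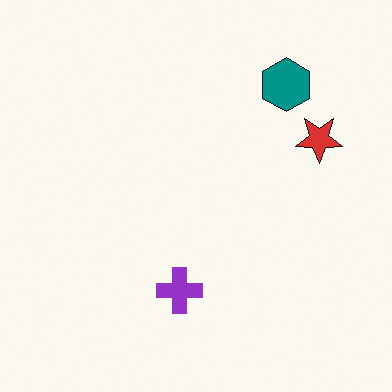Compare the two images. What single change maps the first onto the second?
The second image is the first flipped vertically (top ↔ bottom).

The teal hexagon is in the bottom-right of the first image and the top-right of the second — shapes on opposite sides of the horizontal midline have swapped in a mirror flip.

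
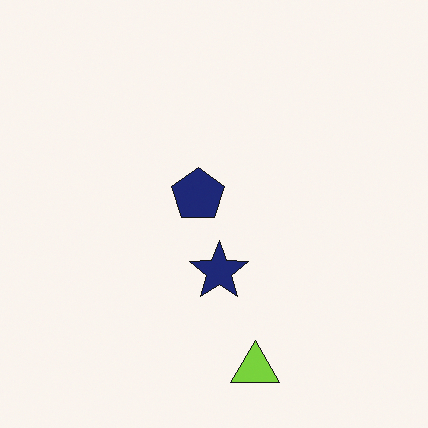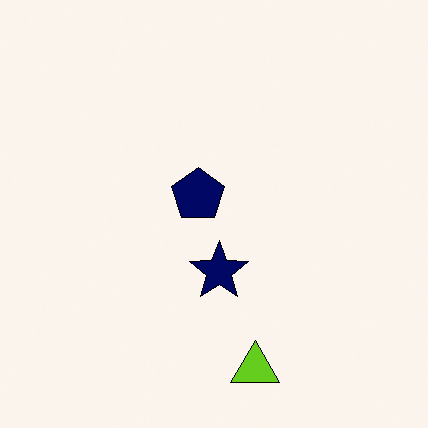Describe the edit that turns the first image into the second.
It was given slightly increased contrast.

Tones are pushed away from mid-grey across the whole image — a global contrast change.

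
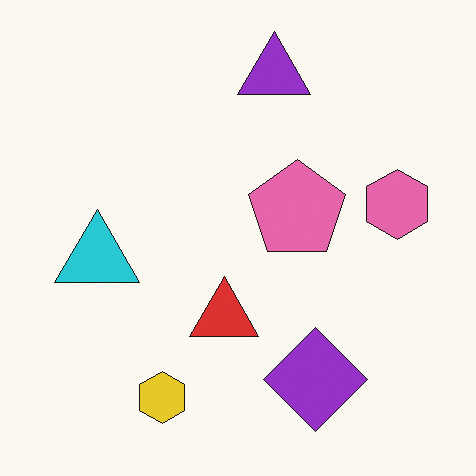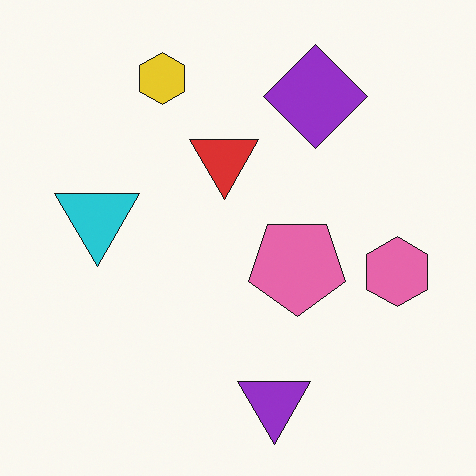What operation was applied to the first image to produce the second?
The image was flipped vertically (top ↔ bottom).

The purple triangle is in the top of the first image and the bottom of the second — shapes on opposite sides of the horizontal midline have swapped in a mirror flip.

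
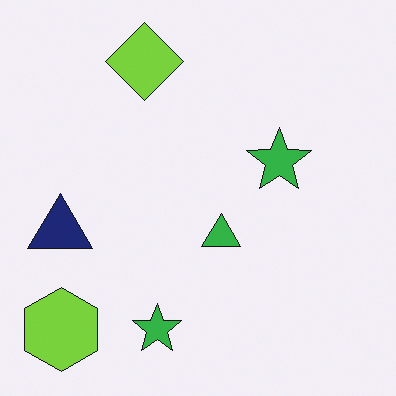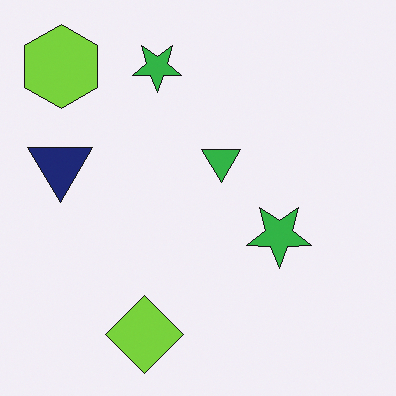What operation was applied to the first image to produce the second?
This is the original image flipped vertically (top ↔ bottom).

The lime diamond is in the top of the first image and the bottom of the second — shapes on opposite sides of the horizontal midline have swapped in a mirror flip.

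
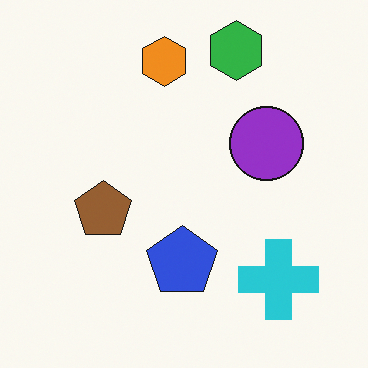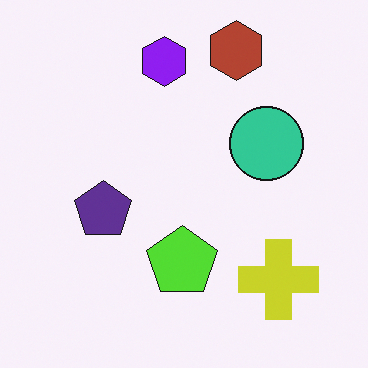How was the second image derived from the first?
It was hue-shifted by a large amount.

Every shape's color has rotated by the same amount around the hue wheel — a uniform hue shift.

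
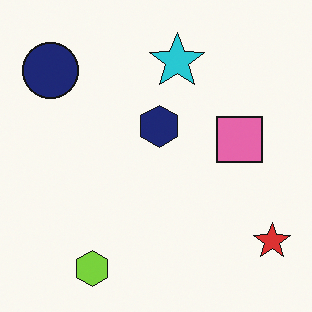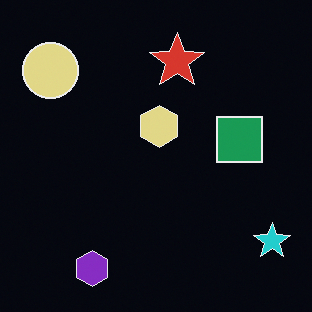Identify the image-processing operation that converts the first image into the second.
The image was color-inverted (negative).

The light background has become dark and every shape's color is its complement — a photographic negative.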